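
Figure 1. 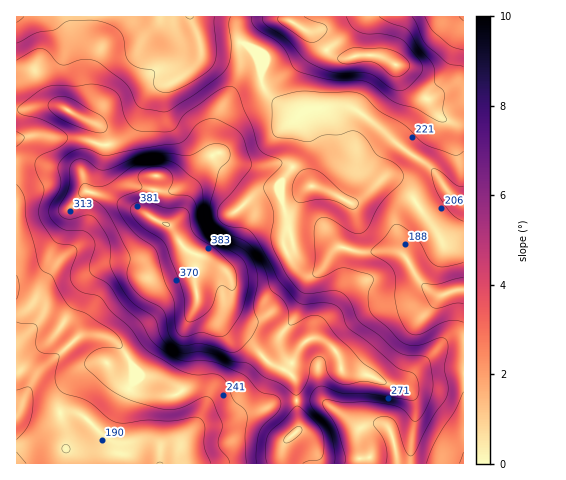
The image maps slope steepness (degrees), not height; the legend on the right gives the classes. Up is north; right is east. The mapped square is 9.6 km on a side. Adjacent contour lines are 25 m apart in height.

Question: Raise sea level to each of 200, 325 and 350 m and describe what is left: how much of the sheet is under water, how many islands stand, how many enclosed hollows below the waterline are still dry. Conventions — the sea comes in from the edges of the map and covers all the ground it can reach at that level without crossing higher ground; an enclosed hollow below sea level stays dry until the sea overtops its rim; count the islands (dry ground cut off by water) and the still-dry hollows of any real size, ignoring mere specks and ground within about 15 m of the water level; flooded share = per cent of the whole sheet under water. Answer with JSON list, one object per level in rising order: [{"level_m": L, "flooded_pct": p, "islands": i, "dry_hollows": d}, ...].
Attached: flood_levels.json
[{"level_m": 200, "flooded_pct": 14, "islands": 0, "dry_hollows": 0}, {"level_m": 325, "flooded_pct": 91, "islands": 1, "dry_hollows": 0}, {"level_m": 350, "flooded_pct": 94, "islands": 1, "dry_hollows": 0}]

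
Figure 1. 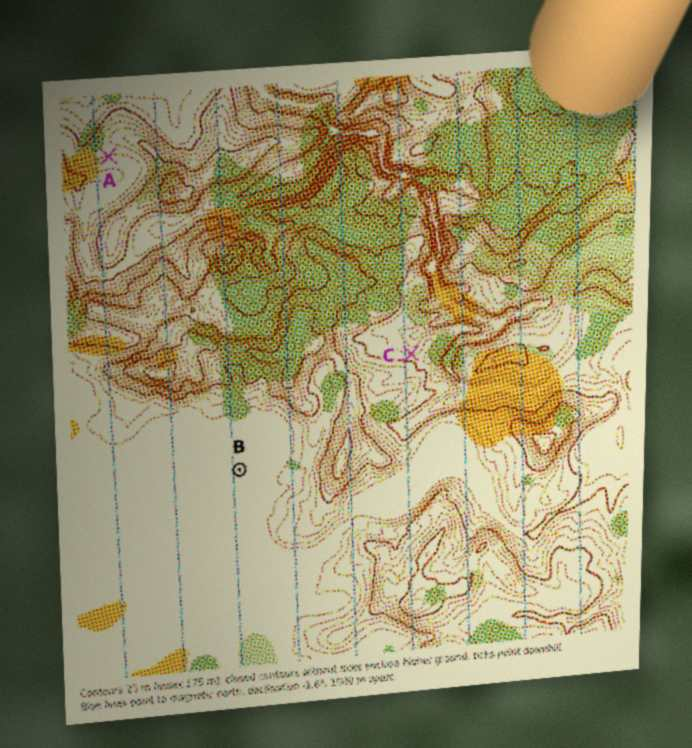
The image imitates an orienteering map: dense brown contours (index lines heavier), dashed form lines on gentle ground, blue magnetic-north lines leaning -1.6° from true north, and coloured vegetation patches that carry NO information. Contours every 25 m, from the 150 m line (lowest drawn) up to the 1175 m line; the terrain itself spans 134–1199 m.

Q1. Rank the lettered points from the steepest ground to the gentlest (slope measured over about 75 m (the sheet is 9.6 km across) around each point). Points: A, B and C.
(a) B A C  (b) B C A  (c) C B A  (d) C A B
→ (d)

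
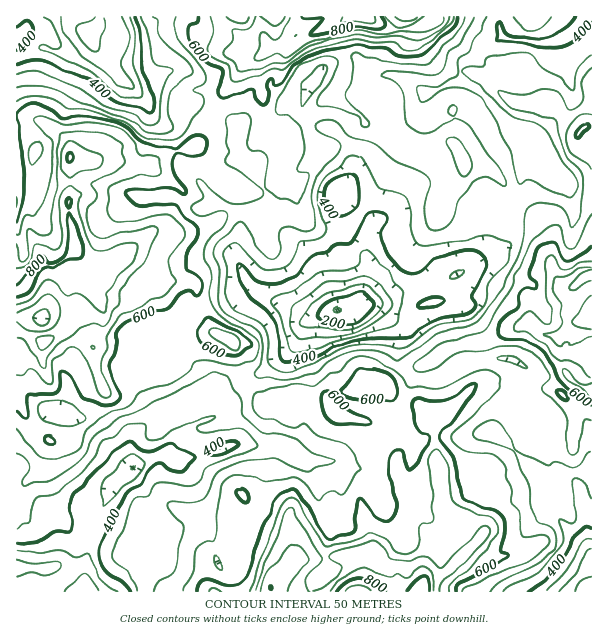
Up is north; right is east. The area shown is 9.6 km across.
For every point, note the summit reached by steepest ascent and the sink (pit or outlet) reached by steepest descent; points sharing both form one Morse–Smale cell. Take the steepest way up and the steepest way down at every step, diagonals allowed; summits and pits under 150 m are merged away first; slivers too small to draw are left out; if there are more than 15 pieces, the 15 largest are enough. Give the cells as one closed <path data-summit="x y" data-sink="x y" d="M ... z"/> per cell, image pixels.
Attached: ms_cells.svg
<path data-summit="365 17" data-sink="338 311" d="M591 16l-370 0 1 5 22 18-4 12 10 9-6 5-22 28-8 18 24 14 4 25 11 17-7-4-21-1-18 7-8 8 0 5 12 18 0 4-3 3 3 14 7 13 14 17 14 28 12 13 36 16 15 11 27-9 18 2 8-6 16 0 21 14 18 0 23-8 19-4 1-21-3-12 13-7 6-11 12-12 4-12 0-20 18-7 7-11 3-9 3-34 0-8-3-6 17 6 3-7 30-29 3-14 11 4 8 0z"/><path data-summit="75 245" data-sink="338 311" d="M216 112l-11 14-5 14-6 6-26 8-12 6-6 8-9 0-33-8-25 2-12-4-3-15-6-9-24-14-12-4-10 1 0 284 3 1 15 26 13 11 6 3 15-2 7-4 19-20 10-26-10-27-1-14 24 12 11 9 7 0 12-4 12 1 3-5 8-4 4 0 2-5-2-9-11-17 0-3 7-6 7 7 9 5 29 2 15 8 5 5 7 29 3 2 6 0 12-4 12-11 13-7 8-10 6-17 10-7-18-12-36-16-12-13-14-28-14-17-7-13-3-9 3-12-11-15-1-8 8-8 18-7 25 2-9-18-3-21z"/><path data-summit="360 591" data-sink="87 591" d="M243 378l-16 7-22 4 5 28-10 4-12 10-16 19-1 7-7-3-8 2-23 11-1 7 13 15 11 24 12 14 0 9-47 45-6 10 95 1-6-19-2-16 7-9 17-3 3-14 15-18 4-9 2 6 8 10 14 8 17 5 3 15 6 9 1 5 4-3 30-1 21-5 7 14-1 25 62 0 2-25 15-27-22-17-9-13-6-15 0-22-5-17-18-25-13-10-24-5-12-8-12 2-7-1-12-9-11 12-10-6-14 0z"/><path data-summit="591 276" data-sink="338 311" d="M573 94l-3 14-30 29-3 7-6-4-9 0 1 12-3 34-3 9-7 11-18 7 0 20-4 12-12 12-6 11-13 7 3 12 0 21-20 4-23 8-18 0-18-13-7-1 7 4 15 14 2 8 0 28 8 12 8 7 21 0 23-13 12-5 36-3 12 4 14 12-1 17 18-3 14 6 12-14 17 12 0-293-14-2z"/><path data-summit="360 591" data-sink="338 311" d="M374 306l-12 0-8 6-18-2-27 10-7 7-6 17-8 10-13 7-12 11-18 4-1 2 20 28 14 0 10 6 11-12 12 9 7 1 12-2 12 8 30 8 25 32 5 17 0 22 6 15 9 13 22 17-15 27-2 24 51 1 1-7-5-9-13-13 28-30 12-29 2-19-10-17-48 2-4-11 0-37 4-6 3 0 12-8 22-26 8-2 12 6 30 6 3-2 2-16-7-7-13-7-21-2-30 6-26 15-21 0-8-7-8-12 0-28-2-8z"/><path data-summit="75 245" data-sink="87 591" d="M93 349l1 14 10 30-13 27-16 16-12 6-10 0-6-3-13-11-15-26-3 0 0 164 7 2 33-2 6 4 22 22 4-1-3-10 0-18 13-50 16-27 19-18-3-18 2-12 11-12 23-19-6-17-1-23-12-1-12 4-7 0-11-9z"/><path data-summit="360 591" data-sink="591 566" d="M485 380l-8 2-22 26-12 8-3 0-4 6 0 37 4 11 48-2 10 17-2 19-12 29-28 30 13 13 5 16 93 0 5-8 20-18 0-12-26-24-2-6-17-17-3-22-8-12-26-28-16-10 10-11 6-3 42-4-17-15-4-11-9 1-18-6-7 0z"/><path data-summit="365 17" data-sink="92 35" d="M219 16l-202 0-1 41 2 1 23-10 27 6 7-4 15-12 7 13 12 15 37 36 5 14 8 6 9 0 18-18 5-1 22 9 9-19 22-28 6-5-10-9 4-12-17-13z"/><path data-summit="75 245" data-sink="92 35" d="M90 38l-15 12-7 4-27-6-25 11 1 57 21 4 24 14 6 9 2 15 13 4 25-2 33 8 9 0 6-8 29-12 9-2 6-6 5-14 9-12-2-4-21-7-5 1-15 17-12 1-8-6-5-14-37-36-12-15z"/><path data-summit="360 591" data-sink="338 311" d="M248 504l-4 9-15 18-3 14-17 3-7 9 3 22 7 13 148-1 1-24-7-14-21 5-30 1-4 3-1-5-6-9-3-15-17-5-14-8-8-10z"/><path data-summit="365 17" data-sink="87 591" d="M131 470l-17 16-16 27-13 50 0 18 4 11 25 0 7-11 47-45 0-9-12-14-11-24-13-15z"/><path data-summit="365 17" data-sink="591 566" d="M551 418l-41 3-6 3-10 11 16 10 26 28 8 12 3 22 17 17 2 6 25 23 1-83-10 9-4 7-24-22-2-9 1-35z"/><path data-summit="365 17" data-sink="87 591" d="M177 358l-2 1-2 11-12-2-3 3 2 19 6 17-33 28-3 15 4 16 28-12 9 3 1-7 16-19 12-10 10-4-5-22 1-9-4-11-8-8z"/><path data-summit="591 276" data-sink="591 566" d="M575 380l-12 14-14-6-16 3-1 5 3 6 18 17-1 36 2 9 24 22 14-18 0-75z"/><path data-summit="75 245" data-sink="87 591" d="M170 318l-7 6 0 3 13 23-1 7 19 10 8 8 5 13 20-3 17-8-9-32-5-5-15-8-29-2-9-5z"/>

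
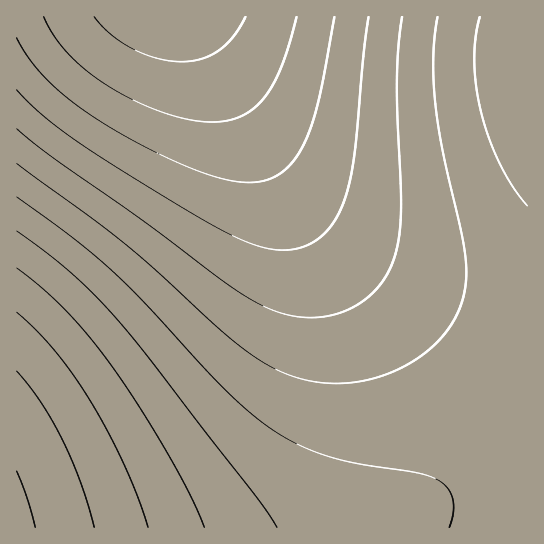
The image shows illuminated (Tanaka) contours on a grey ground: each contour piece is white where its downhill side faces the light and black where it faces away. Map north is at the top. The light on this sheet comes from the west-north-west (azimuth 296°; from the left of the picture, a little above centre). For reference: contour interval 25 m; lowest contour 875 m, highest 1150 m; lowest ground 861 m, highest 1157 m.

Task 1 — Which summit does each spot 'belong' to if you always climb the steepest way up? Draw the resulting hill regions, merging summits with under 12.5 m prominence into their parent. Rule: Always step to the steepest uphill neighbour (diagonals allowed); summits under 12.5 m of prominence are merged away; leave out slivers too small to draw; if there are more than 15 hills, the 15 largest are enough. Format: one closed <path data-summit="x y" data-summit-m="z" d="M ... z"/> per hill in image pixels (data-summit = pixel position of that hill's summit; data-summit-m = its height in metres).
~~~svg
<path data-summit="17 527" data-summit-m="1157" d="M191 16l-175 1 0 510 511 1 1-201-31-6-70-26-60-32-37-28-29-30-29-42z"/><path data-summit="527 61" data-summit-m="1046" d="M527 16l-335 1 80 146 29 42 29 30 37 28 60 32 70 26 30 6z"/>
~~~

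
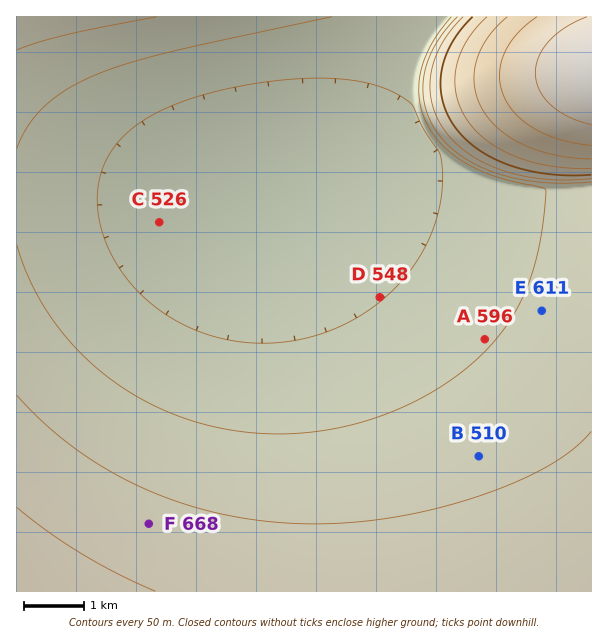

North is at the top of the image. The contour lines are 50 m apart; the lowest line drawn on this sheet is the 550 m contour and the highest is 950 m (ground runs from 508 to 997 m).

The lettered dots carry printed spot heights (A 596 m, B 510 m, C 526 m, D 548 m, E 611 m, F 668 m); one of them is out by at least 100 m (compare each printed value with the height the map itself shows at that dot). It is B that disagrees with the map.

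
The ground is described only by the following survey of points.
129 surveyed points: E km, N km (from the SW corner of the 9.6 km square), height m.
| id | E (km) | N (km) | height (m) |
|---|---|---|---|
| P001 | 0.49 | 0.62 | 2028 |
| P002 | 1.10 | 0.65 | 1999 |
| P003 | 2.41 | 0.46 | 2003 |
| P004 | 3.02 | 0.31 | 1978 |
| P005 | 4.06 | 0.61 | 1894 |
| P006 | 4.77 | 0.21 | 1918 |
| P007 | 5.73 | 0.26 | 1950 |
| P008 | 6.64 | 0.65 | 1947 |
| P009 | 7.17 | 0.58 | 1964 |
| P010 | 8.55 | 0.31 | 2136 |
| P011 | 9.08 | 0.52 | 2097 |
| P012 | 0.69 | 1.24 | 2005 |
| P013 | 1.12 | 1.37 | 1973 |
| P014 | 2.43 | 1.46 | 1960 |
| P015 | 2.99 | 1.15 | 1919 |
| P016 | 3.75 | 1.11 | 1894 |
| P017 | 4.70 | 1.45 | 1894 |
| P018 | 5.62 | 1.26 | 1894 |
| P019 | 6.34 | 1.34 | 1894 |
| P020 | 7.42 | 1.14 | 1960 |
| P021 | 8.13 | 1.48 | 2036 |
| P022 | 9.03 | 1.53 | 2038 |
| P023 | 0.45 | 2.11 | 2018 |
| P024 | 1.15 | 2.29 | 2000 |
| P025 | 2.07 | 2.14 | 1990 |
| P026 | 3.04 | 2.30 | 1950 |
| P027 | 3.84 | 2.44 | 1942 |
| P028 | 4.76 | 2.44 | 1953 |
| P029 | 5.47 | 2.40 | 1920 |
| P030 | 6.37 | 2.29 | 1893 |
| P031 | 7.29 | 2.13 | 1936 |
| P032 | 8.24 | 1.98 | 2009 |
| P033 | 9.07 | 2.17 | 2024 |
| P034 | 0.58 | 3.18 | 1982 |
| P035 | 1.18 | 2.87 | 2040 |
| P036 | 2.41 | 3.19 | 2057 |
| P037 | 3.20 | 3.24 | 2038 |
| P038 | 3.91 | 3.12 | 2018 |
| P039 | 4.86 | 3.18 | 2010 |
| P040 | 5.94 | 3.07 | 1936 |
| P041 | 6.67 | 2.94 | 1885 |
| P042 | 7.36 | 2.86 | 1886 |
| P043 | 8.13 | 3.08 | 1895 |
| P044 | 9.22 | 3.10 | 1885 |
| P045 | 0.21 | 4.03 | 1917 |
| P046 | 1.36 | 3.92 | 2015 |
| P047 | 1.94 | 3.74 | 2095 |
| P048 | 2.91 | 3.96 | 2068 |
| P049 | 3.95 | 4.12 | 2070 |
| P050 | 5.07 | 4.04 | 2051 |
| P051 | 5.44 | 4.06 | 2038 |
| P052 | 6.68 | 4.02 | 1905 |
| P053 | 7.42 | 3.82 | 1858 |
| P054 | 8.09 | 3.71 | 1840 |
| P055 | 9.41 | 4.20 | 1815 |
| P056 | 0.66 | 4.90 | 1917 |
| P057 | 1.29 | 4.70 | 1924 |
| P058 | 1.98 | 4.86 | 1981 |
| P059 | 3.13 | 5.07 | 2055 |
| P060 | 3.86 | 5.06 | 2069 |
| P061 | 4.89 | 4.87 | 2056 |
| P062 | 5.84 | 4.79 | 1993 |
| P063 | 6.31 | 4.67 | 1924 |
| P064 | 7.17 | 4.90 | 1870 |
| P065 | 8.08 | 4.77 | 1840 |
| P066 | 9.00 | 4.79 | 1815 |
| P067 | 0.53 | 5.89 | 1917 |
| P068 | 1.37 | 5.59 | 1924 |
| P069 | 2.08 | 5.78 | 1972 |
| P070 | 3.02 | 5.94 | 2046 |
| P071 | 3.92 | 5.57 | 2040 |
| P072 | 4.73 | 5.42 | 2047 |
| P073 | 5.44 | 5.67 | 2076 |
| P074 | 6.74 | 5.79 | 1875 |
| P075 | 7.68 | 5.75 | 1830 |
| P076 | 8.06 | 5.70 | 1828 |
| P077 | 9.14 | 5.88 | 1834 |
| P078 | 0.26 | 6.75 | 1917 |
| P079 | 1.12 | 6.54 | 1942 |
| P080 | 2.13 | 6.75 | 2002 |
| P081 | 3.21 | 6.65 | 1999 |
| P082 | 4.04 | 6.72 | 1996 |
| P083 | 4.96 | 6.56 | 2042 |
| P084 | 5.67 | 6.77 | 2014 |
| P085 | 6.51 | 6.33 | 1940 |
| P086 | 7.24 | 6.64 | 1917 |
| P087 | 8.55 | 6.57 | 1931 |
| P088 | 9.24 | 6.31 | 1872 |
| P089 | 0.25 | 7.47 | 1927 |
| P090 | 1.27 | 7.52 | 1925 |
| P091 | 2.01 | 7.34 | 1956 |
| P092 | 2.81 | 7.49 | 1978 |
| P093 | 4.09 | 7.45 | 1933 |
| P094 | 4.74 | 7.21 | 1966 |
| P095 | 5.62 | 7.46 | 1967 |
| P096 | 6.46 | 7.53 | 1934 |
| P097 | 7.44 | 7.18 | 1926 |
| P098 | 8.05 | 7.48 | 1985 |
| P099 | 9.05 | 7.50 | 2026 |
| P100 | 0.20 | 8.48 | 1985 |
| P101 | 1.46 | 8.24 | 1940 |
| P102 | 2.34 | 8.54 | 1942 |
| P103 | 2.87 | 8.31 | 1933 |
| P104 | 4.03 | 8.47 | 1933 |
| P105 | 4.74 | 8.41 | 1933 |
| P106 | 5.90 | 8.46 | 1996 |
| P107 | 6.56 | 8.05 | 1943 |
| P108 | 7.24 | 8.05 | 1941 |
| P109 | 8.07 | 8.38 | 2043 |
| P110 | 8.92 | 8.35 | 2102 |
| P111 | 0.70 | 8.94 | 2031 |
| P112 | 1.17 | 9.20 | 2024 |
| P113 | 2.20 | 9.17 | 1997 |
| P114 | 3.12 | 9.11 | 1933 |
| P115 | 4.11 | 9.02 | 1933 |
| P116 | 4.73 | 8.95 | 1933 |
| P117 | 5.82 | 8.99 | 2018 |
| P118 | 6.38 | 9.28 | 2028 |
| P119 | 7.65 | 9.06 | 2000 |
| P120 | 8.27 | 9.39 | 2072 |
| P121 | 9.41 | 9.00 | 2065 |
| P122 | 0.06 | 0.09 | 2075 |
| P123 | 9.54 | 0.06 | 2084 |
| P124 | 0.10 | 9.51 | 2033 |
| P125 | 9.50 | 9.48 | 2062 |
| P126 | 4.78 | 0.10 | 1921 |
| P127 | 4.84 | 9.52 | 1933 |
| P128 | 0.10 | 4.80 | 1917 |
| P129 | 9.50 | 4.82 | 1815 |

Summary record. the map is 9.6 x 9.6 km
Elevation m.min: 1815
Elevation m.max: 2140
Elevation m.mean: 1965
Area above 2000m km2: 31.2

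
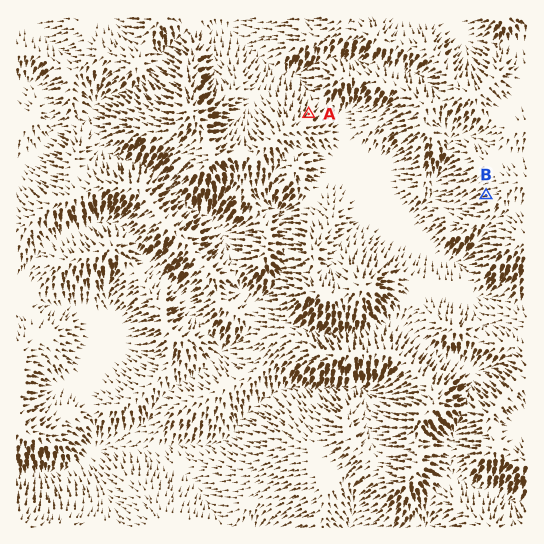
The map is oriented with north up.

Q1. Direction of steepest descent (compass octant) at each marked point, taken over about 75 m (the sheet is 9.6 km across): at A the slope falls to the NE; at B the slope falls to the W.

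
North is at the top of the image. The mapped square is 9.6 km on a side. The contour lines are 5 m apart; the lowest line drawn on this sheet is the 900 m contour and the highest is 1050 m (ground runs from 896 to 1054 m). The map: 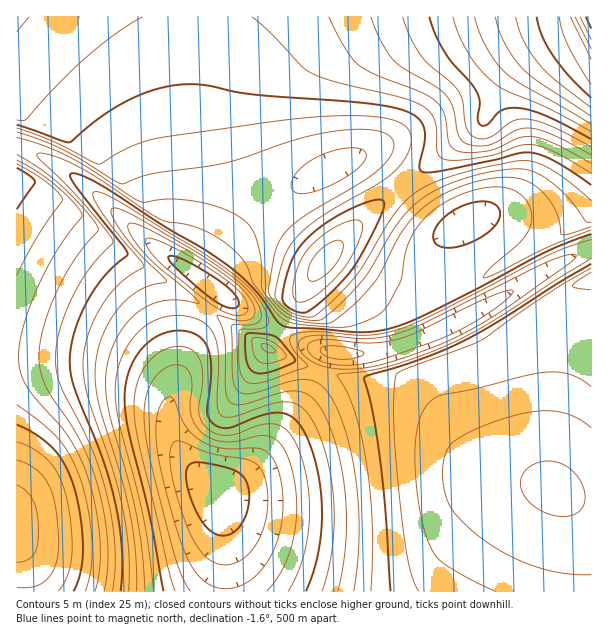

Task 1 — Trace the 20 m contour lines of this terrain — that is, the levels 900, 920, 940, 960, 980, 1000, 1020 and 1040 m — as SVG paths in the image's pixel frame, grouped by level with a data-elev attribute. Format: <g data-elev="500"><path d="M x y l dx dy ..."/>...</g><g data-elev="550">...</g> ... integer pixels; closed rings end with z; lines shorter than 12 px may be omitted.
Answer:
<g data-elev="900"><path d="M216 534l-7-5-6-6-12-25-4-13-1-11 2-7 4-4 14 0 27 7 9 6 6 9 1 9 0 10-3 11-4 9-6 7-6 3-6 2z"/></g><g data-elev="920"><path d="M175 591l-7-23-29-124-4-21-1-18 3-22 10-20 8-7 7-5 8-3 9-2 7 1 6 3 5 4 4 8 2 18-4 33 3 9 6 7 10 5 12 1 30-10 15-1 6 2 6 5 10 15 6 16 4 20 2 19 0 20-2 19-4 18-7 18-8 15"/></g><g data-elev="940"><path d="M137 591l-1-36-5-36-9-40-24-77-3-19 0-18 3-15 5-15 7-14 9-13 10-11 11-7 12-5 13-2 2-2-28-27-16-20-11-19-1-5 3-2 9 2 12 6 66 39 36 26 18 18 6 13 0 5-2 4-7 4-18-1-2 2 1 51 2 9 4 6 6 2 7-1 38-12 16-2 8 2 6 3 11 14 9 16 7 21 6 24 4 27 2 53-5 52"/><path d="M347 369l-21-2-15-6-7-5-4-6-2-5 2-4 5-4 9-2 54 4 15-2 16-4 30-12 116-58 21-8 7-1 3 1-1 3-7 6-55 39-28 18-27 15-27 12-39 14-26 6z"/></g><g data-elev="960"><path d="M104 591l4-22 0-26-4-28-6-29-8-24-10-22-35-56-5-13-1-14 1-13 3-17 14-36 16-30 25-30 0-3-12-16-24-26-21-17-24-15"/><path d="M591 387l-12-9-12-4-13-2-15 1-63 16-36 7-11 6-7 11-6 24-1 33 5 42 9 31 6 12 8 8 25 15 28 13"/><path d="M269 353l4 0 3-2-7-6-7-1 1 5z"/><path d="M591 272l-19 13 1 2 3 1 15 2"/><path d="M296 193l-3-3-2-4 2-9 8-9 12-9 16-7 15-4 13 0 8 4 1 4-4 8-19 15-28 12-12 3z"/><path d="M17 138l27 8 27 12 69 43 4 1 26-3 22 2 26 6 21 9 11 11 6 12 5 19 0 27 2 6 12 15 9 9 9 4 10 3 18 2 9-1 17-12 15-14 14-16 23-45 15-20 22-18 30-13 32-7 14-1 12 3 14 8 12 13 8 15 3 18 7 0 23-7"/></g><g data-elev="980"><path d="M58 591l10-16 4-21-1-30-5-30-7-18-11-16-15-11-16-7"/><path d="M298 302l7-1 10-5 15-13 14-14 9-15 7-17 3-10-3-6-9-1-15 7-16 11-13 13-8 13-5 18-1 14z"/><path d="M17 120l9 0 31-35 29-27 28-23 28-18"/><path d="M252 17l20 17 30 32 9 7 28 10 66 16 20 8 6 6 4 7 1 9 1 23 2 4 4 3 12 1 21-2 19-4 26-9 12 0 21 7 37 21"/></g><g data-elev="1000"><path d="M429 17l7 18 9 18 8 10 18 20 6 10 3 9-2 17 2 6 3 1 5-2 9-10 6-4 7-2 11 0 27 9 43 22"/></g><g data-elev="1020"><path d="M516 17l8 24 16 24 15 15 36 28"/></g><g data-elev="1040"><path d="M575 17l16 32"/></g>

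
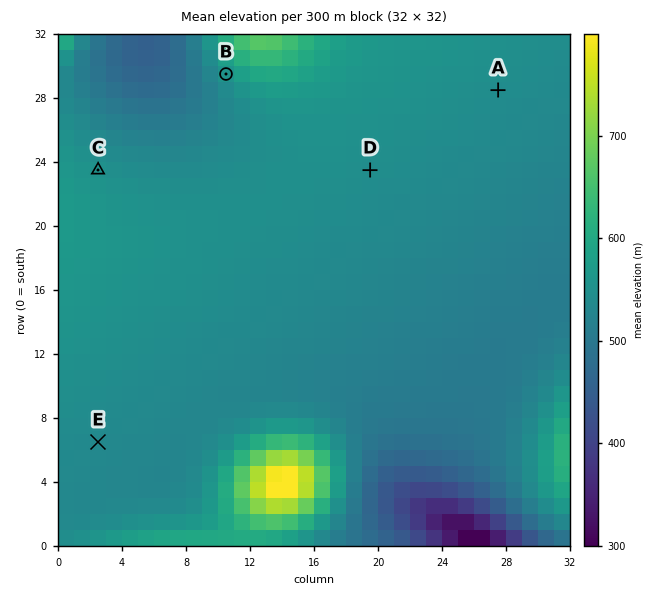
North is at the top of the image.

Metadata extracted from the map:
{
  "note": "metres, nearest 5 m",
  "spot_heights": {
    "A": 545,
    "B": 555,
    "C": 550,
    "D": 545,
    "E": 535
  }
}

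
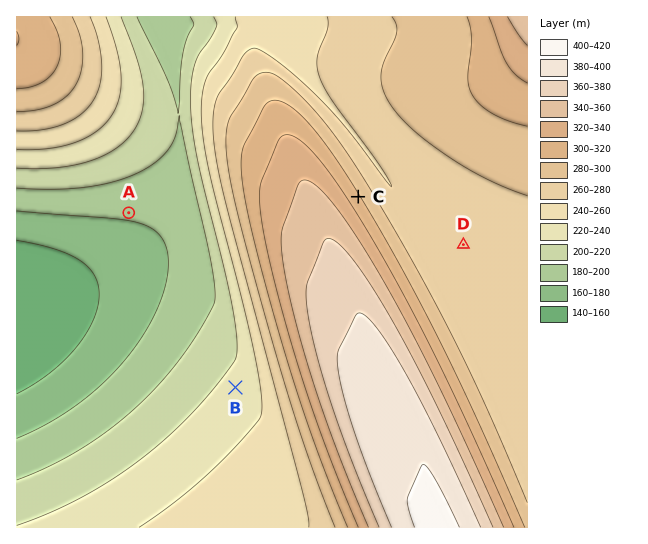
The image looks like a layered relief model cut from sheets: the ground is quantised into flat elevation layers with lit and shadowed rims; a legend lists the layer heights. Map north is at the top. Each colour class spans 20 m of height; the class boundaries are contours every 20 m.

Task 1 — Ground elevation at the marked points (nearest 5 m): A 185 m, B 225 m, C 305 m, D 270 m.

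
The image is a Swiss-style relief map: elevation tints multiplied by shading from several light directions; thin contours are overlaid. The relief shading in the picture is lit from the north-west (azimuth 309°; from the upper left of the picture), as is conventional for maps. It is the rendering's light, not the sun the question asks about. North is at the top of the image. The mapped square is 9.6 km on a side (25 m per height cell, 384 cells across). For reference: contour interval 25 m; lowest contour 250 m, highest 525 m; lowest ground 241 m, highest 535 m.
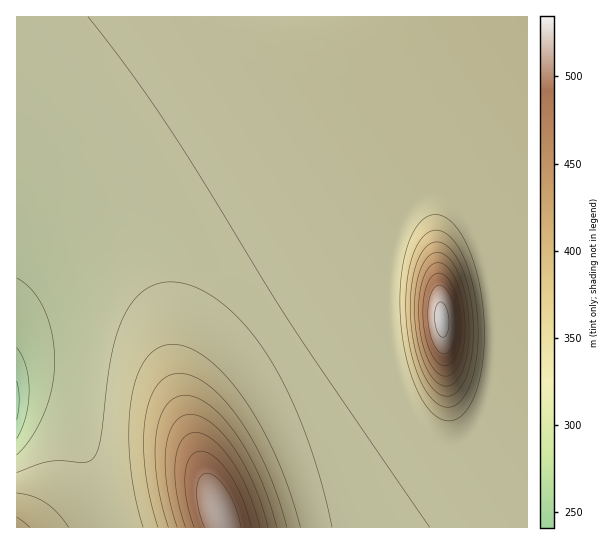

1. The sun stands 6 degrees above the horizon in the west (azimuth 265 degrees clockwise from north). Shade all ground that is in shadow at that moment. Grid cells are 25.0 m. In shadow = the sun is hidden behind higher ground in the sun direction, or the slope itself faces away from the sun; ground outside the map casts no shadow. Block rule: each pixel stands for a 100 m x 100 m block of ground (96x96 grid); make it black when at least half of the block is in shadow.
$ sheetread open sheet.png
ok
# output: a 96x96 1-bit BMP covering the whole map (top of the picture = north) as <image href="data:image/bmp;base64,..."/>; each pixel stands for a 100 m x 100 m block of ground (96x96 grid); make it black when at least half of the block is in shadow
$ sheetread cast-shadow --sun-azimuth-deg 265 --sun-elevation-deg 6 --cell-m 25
<image width="96" height="96" href="data:image/bmp;base64,Qk2+BAAAAAAAAD4AAAAoAAAAYAAAAGAAAAABAAEAAAAAAIAEAAATCwAAEwsAAAIAAAAAAAAA////AAAAAAAAAAAAAD/8AAAAAAAAAAAAAD//wAAAAAAAAAAAAH//4AAAAAAAAAAAAH//wAAAAAAAAAAAAH//wAAAAAAAAAAAAP//wAAAAAAAAAAAAP//gAAAAAAAAAAAAP//gAAAAAAAAAAAAP//AAAAAAAAAAAAAf/+AAAAAAAAAAAAAf/+AAAAAAAAAAAAAf/8AAAAAAAAAAAAAf/4AAAAAAAAAAAAAf/wAAAAAAAAAAAAAf/gAAAAAAAAAAAAAf+AAAAAAAAAAAAAAf8AAAAAAAAAAAAAAfwAAAAAAAAAAAAAAPAAAAAAAAAAAAAAAAAAAAAAAAAAAAAAAAAAAAAAAAAAAAAAAAAAAAAAAAAAAAAAAAAAAAAAAAAAAAAAAAAAAAAAAAAAAAAAAAAAAAAAHgAAAAAAAAAAAAAAHwAAAAAAAAAAAAAAH4AAAAAAAAAAAAAAP8AAAAAAAAAAAAAAP+AAAAAAAAAAAAAAP/AAAAAAAAAAAAAAP/gAAAAAAAAAAAAAP/wAAAAAAAAAAAAAf/4AAAAAAAAAAAAAf/8AAAAAAAAAAAAAf/8AAAAAAAAAAAAAf/8AAAAAAAAAAAAAf/8AAAAAAAAAAAAAf/8AAAAAAAAAAAAAf/8AAAAAAAAAAAAAf/8AAAAAAAAAAAAAf/8AAAAAAAAAAAAAf/8AAAAAAAAAAAAA//8AAAAAAAAAAAAA//8AAAAAAAAAAAAA//8AAAAAAAAAAAAA//8AAAAAAAAAAAAA//8AAAAAAAAAAAAA//4AAAAAAAAAAAAA//gAAAAAAAAAAAAA//AAAAAAAAAAAAAA/+AAAAAAAAAAAAAA/4AAAAAAAAAAAAAAfwAAAAAAAAAAAAAAfgAAAAAAAAAAAAAAeAAAAAAAAAAAAAAAAAAAAAAAAAAAAAAAAAAAAAAAAAAAAAAAAAAAAAAAAAAAAAAAAAAAAAAAAAAAAAAAAAAAAAAAAAAAAAAAAAAAAAAAAAAAAAAAAAAAAAAAAAAAAAAAAAAAAAAAAAAAAAAAAAAAAAAAAAAAAAAAAAAAAAAAAAAAAAAAAAAAAAAAAAAAAAAAAAAAAAAAAAAAAAAAAAAAAAAAAAAAAAAAAAAAAAAAAAAAAAAAAAAAAAAAAAAAAAAAAAAAAAAAAAAAAAAAAAAAAAAAAAAAAAAAAAAAAAAAAAAAAAAAAAAAAAAAAAAAAAAAAAAAAAAAAAAAAAAAAAAAAAAAAAAAAAAAAAAAAAAAAAAAAAAAAAAAAAAAAAAAAAAAAAAAAAAAAAAAAAAAAAAAAAAAAAAAAAAAAAAAAAAAAAAAAAAAAAAAAAAAAAAAAAAAAAAAAAAAAAAAAAAAAAAAAAAAAAAAAAAAAAAAAAAAAAAAAAAAAAAAAAAAAAAAAAAAAAAAAAAAAAAAAAAAAAAAAAAAAAAAAAAAAAAAAAAAAAAAAAAAAAAAAAAAAAAAAAAAAAAAAAAAAAAAAAAAAAAAAAAAAAAAAAAAAAAAAAAAAAAAAAAAAAAAAAAAAAAAAAAAAAAAAAAAAAAAAAAAAAA="/>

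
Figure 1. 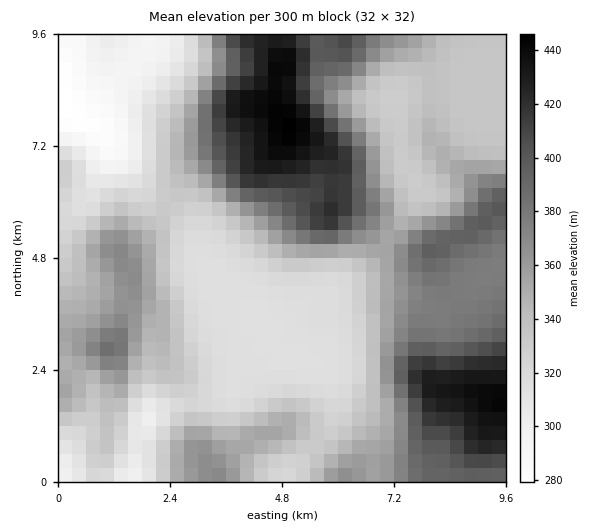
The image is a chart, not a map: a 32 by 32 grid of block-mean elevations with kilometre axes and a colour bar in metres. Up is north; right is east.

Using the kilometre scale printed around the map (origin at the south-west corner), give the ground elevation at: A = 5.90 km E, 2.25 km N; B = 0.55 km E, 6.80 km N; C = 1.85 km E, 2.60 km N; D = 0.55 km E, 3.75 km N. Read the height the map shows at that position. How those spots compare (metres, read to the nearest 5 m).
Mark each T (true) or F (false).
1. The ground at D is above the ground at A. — T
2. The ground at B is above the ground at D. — F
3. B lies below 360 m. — T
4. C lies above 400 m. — F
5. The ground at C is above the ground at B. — T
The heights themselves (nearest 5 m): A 315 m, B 310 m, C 340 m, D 350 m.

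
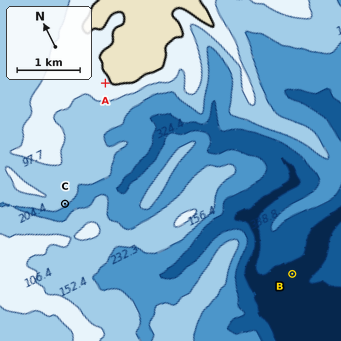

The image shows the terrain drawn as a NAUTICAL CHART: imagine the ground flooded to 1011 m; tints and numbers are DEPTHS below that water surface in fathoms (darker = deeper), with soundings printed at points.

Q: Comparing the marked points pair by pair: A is higher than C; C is higher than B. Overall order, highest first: A C B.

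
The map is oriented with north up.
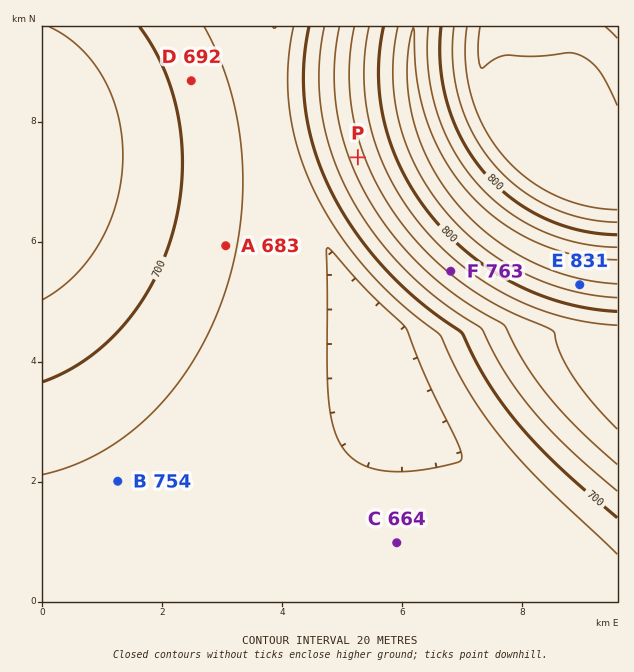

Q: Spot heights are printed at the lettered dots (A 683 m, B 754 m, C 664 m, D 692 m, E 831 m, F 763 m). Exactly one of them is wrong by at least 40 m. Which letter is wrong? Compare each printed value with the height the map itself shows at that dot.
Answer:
B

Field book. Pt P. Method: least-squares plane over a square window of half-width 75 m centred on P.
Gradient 5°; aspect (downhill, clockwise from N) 249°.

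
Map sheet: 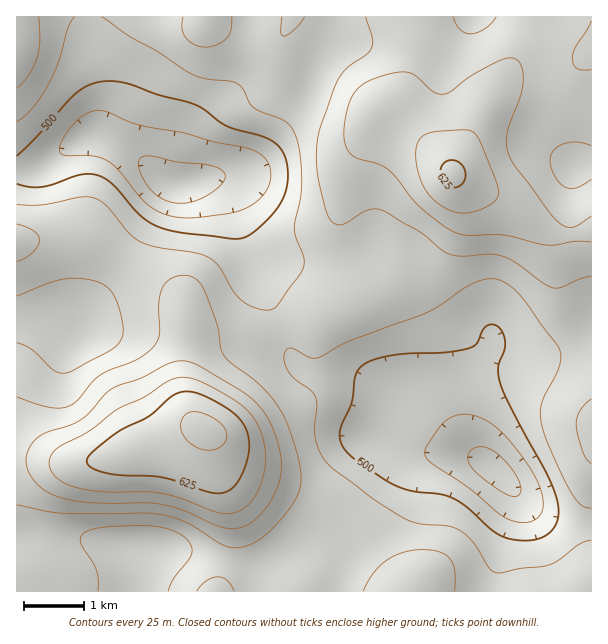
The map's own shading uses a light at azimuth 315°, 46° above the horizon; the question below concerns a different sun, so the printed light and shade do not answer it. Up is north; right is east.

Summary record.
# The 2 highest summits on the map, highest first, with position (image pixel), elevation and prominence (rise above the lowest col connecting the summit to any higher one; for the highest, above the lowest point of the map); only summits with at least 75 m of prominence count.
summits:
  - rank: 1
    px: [206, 429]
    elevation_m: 656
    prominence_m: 222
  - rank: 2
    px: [453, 174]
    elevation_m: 630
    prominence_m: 102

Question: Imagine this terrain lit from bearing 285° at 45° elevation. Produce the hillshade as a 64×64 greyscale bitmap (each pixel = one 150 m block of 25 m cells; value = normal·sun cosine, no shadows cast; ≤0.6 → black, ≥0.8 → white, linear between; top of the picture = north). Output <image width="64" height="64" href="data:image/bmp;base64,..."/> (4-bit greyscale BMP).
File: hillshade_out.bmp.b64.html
<image width="64" height="64" href="data:image/bmp;base64,Qk12CAAAAAAAAHYAAAAoAAAAQAAAAEAAAAABAAQAAAAAAAAIAAATCwAAEwsAABAAAAAAAAAAAAAAABEREQAiIiIAMzMzAERERABVVVUAZmZmAHd3dwCIiIgAmZmZAKqqqgC7u7sAzMzMAN3d3QDu7u4A////AId3d3d3d3iaq7uph3eImZiHeJqqqpiHdlVniZmZmZmYiHd3d3d3iJmqu6mHd4iZmId4maqqmYh2VWd4mZmZmZmIh3d3d3eIiZq7qph3iIiIiIiJqqqpmHZmZniZmZmamYiId3d3d4iJmquqmId4iIiIiImZqqmYh2ZmeImZmaqZiIh3d3d3iIiZqqqYd3d4iIiIiJmZmZmHdmZ3iZmaqpmIiHd3d3d4iImqqph2Znd4iIiIiImZmYh3ZneImaqqmYiHd3Z3d3d4iZqph2VVZneIiIiIiIiJmIdmZ4iau7qZiId3ZmZmZneImZmHZURWd4iIiIiIiIiYh2ZmeJq8upmIh3dmZmZmZ3iJmIdUQ0VneIiIh3d4iIiHZmZ4m8zLmYiIh3ZmZVVmeIiYdlQzNFZ4iId3d3iIiHdmZnirzcuYmZmId3ZmZmd4iIh2VEM0VneId3d3eIiIdmZmeavdy5iZqZiHd3ZmZ3iIiHZlQzRGd3d3d3d4iIh2ZmeJvN3LmaqqqYiId3d3iIiIdmVDM0Vnd3d3d3iIh3ZmeJq83cuZq7uqmYiId3iIiId2VUMzRWZ3d3d3iIiHZmd4qrzMypm7u7qpmZiIiIiIh3ZUQzNEVmZmd3eIiHZmZ4mrvMy6mbu7u6qqmYiIiJiIdlQzM0RVVmZ3eIiHdmZniau8y7qZq7u7u7qqmYmZmYh2VDMzRFVVZneIiId2ZmeJq7y7qpmqqru7y7qpmZmZiHZTMjNFVVVWd4iIh3dmeJqru7uqmZmaqrzMu6qqqpmIdlMzNFVVVVZneIiId3d4mqu7u6qZmZmavMy7qru6qYd2VDNFVmZVVWd4iIiHd4iZqru6qpmIiJq8zLuru7uph2VURFVmdmVVZ3eIiIiIiZmqq7qqmYiIibzMuqq8y6l2ZVVVVnd3ZlZmd4iIiIiJmaqqqqqph3iJvMy6qrzLqHZmZmZmd4dmZmZ3iIiIiJmZmqqqqqqHd4mry7qqu7uYdmZmZmd4h3ZmZnd4iIiImZmZqqqqqod3iau7uqq7uph2Z3d3d3iHdmZnd3iIiIiJmZmqqqqZh3eImru7q7u6mHZ3d3d3iId2ZmZ3d3iIiIiImZqpmZmId3iZqru7u6qYd3d3d3eIh3ZmZnd3d3d4iIiZmqmZmYh3eImaqqq6qph2Z3d3d4iIdmZmZ3d3d3eIiJmqqZiIiHd3iJqqqqqqmHZnd3d4iZh3ZmZnd3d3d3eImaqZiIiHd3eImaqqqqqYdmd3d4iZmId3ZmZ3d3d3d4iZqpmHd3d3d4iZqqqqqpd2ZneIiZmZiId3d3d3d2Z3iJmqmYd3d3d3iJmaqqqql2Zmd4iZmZmYiHd3d3d2Zmd4maqZd2Z3d3eImZmqqqmXZmZ3iZmZmZmIiHd3d3ZmZ3iZqph3Znd3d4iJmZqqqZdmVneJmaqZmZiIiHd3d2ZneJmqmHdmd2d3eIiZmZmZmHZWZ4maqpmZmIiIh3d3dmd4mamYd3d3Z3d4iImZmZmYdmZ3iZmqqZmYiIiIiId3d3iZmYh3d3d3d3d4iImZmZh3ZniJmZqpmYiIiIiIiHd3eJmZiHd3Z3d3d3d4iIiZiId3eJmZmqmZiIiIiIiYh3d4iZiId3d3d3iHd3d4iIiIiIiJmZmqqZiIiIiIiZmId3eIiIiIiHd3iIh3d3d4iIiYiJmqqqqpmId4iIiJmZh3d4iIiIiIiIiIiHd2ZneIiZmZmqqquqqYd3iIiJmpmHd3eId3iJmIiIiIh3ZmZ3iZmZmqu7u7upiHeIiZmqmId3d3d3eImZmZmZiHZlVWeJqqqaq7zMy6mId3iZmqqYd3d3d2Z3iamZqpmYdlRFZ4mqqqqrvMzMuph3iJmquph2Znd2ZmeJqJmqqph2VEVniaqqqaq83dy6mHeImqu6mGZmZmZmZ4moiaqqmHZURWeImamZqrzd3LqYh4iau7uYZlZmZmZniZd4mqqYdlRWd4iImZmavM3dupiIiJq7u6h2VVZmZmeJlmeJmph2ZWd4h3iIiJmrzd3LmYiImqu7qHZVVWZmd4iWVmeJmIdmd4iId3iIiau83MupiIiaq7qodlVVZnd3eIVVVneIiHd4iIiIiHiImrvMy6mYiJmqqpmHZVVmd3d4hVVFVniIiIiIiIiIiIiJqrzLupmIiZmZmYdlVWZ3d3iFVURVZ4iIiIiIiZmIiIiaq7u7qYiImZmZmHZVZneIiIVVREVniIiIiIiJmZmIiImqvMupmIiIiJmZh2Vmd4iIhVVURVaIiIiIiImZmZiIiJq8zLqYiIiImZmHZmZ3iIiFVVVVVniIiIiIiJmZmZiIiavMupmId3iZqZh2Z3iIiIVVVVVmeIiIiIiIiJmZmIeIq8y7qYh3eJmqmHd3eIiIhVRVZmd4iIiImIiIiJmZh3iau7upmId4iaqZh3d4iIiFVEVmd3eIiImZiIeImZmHeJqruqqZiHiJmZmId4iIiIVURWZ3eIiImZmYd3iJmId3iaqqqqmIiIiZmZiIiIiIhVRFZ3iIiIiZmZh3eImYh3eImZqqqZiHiJmqmYiIiIiGVEVneIiIiJmZmHd3iJiHd4iJmaqpmId4iaqpiIiImIZVVWd4iIiJmamYd3eImYd3eIiZmqmYh3eJmqqYiIiZllVVZ3iIiJmaqph3Z4iZiHd3iJmamZh3d3iaqpmIiJmWVVZniIiIiZqqqXZmeJmYd3eJmZmZiHd2eJqqqYiImZ"/>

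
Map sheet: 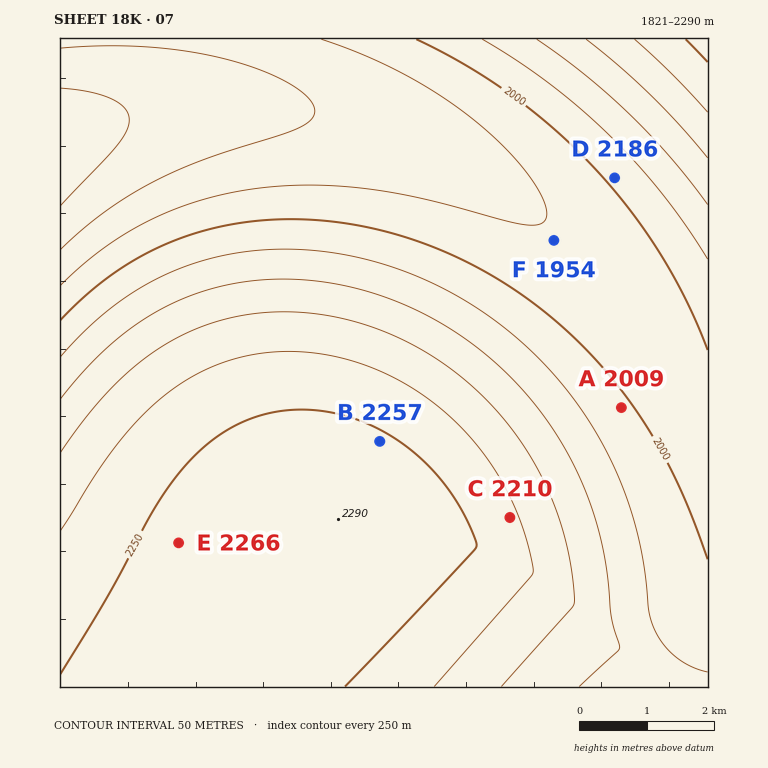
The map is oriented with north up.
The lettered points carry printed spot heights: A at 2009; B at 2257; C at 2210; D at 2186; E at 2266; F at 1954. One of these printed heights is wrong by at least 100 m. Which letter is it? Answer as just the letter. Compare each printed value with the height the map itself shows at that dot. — D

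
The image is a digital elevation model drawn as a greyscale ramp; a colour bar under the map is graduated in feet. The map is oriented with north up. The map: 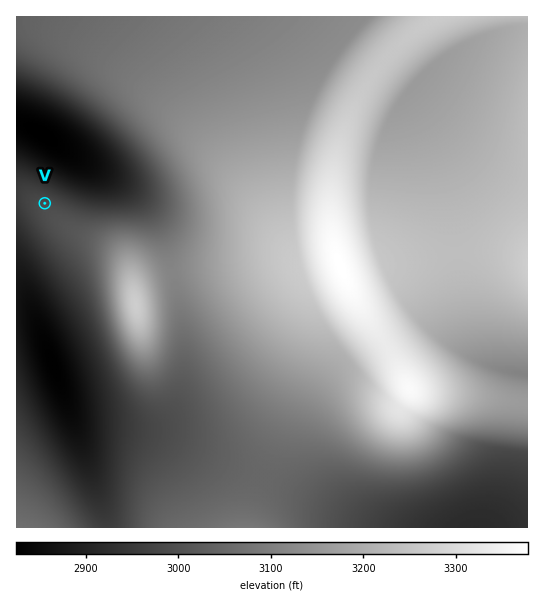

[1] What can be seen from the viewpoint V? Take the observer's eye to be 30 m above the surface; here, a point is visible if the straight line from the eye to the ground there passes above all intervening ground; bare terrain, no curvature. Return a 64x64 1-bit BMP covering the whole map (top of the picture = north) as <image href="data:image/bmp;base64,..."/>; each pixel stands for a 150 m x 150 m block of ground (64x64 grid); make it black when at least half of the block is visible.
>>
<image width="64" height="64" href="data:image/bmp;base64,Qk0+AgAAAAAAAD4AAAAoAAAAQAAAAEAAAAABAAEAAAAAAAACAAATCwAAEwsAAAIAAAAAAAAA////AAAAAAD///+AAAAAAP///4AAAAAA////AAAAAAD///4AAAAAAP///gAAAAAA///8AAAAAAD///gAAAAAAP//8AAAAAAA///wAAAAAAD//+AAAAAAAP//wAAAAAAA///AAAAAAAD//4AAAAAAAP//AAAAAAAA//8AAAAAAAD//gAAAAAAAP/+AAAAAYAA//wAAAADgAD//AAAAAeAAP/4AAAADwAA//gAAAAPAAD/+AAAAB4AAP/4AAAAOAAA//wAAAAwAAD//AAAAGAAAP/8AAAAwAAA//wAAAHAAAD//gAHA4AAAP/+AA8DgAAA//4APweAAAD//gD/BwAAAP/+Af8PAAAA//4D/w8AAAD//g//DwAAAP/+H/8eAAAA//5//x4AAAD/////HgAAAP////4eAAAA/////h4AAAD////8HgAAAP////geAAAA////+B4AAAD////wHgAAAP///+AeAAAA////wB4AAAD////ADgAAAP///4AOAAAA////AA4AAAD///4ABwAAAP///AAHAAAA///4AAcAAAD///AAA4AAAP//4AADgAAA///AAAHAAAD//wAAAcAAAP/+AAAA4AAA//wAAADwAAD/+AAAAHAAAP/wAAAAOAAA/8AAAAAcAAD/gAAAAB4AAP8AAAAADwAA/wAAAAAHgAD/AAAAAAPAAA=="/>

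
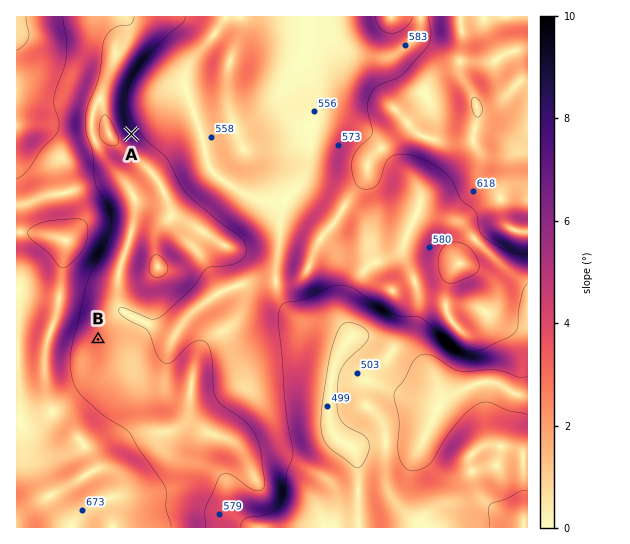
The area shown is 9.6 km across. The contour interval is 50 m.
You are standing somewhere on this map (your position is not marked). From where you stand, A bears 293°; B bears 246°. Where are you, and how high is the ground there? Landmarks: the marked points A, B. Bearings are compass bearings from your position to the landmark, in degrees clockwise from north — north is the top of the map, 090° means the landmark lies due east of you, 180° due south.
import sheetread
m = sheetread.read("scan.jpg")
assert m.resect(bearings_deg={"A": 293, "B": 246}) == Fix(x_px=350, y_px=227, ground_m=580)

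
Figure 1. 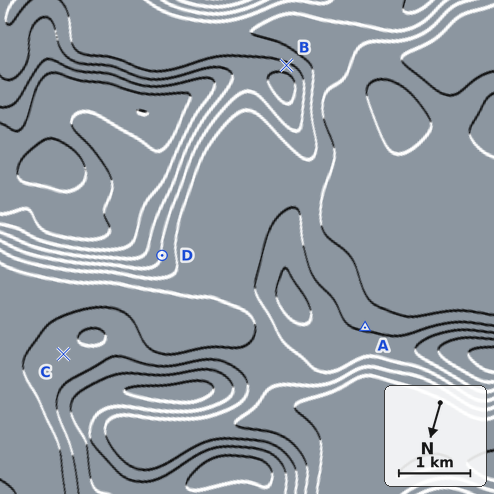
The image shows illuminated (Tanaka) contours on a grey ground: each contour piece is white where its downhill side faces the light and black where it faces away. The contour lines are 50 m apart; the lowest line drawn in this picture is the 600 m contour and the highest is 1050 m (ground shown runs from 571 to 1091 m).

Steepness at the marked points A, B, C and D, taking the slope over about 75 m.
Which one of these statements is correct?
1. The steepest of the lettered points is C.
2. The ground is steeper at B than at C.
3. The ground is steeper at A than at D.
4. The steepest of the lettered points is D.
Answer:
2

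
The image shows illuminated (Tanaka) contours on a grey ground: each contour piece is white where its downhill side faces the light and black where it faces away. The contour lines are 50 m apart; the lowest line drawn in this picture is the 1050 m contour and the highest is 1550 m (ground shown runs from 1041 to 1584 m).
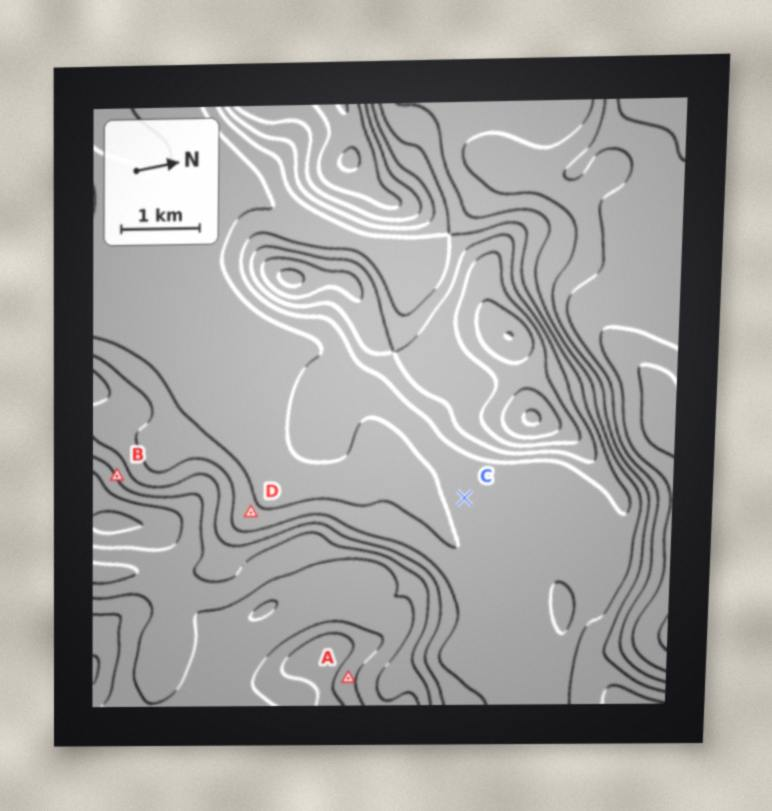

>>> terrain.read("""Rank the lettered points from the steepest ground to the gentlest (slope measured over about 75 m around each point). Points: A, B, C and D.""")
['B', 'A', 'D', 'C']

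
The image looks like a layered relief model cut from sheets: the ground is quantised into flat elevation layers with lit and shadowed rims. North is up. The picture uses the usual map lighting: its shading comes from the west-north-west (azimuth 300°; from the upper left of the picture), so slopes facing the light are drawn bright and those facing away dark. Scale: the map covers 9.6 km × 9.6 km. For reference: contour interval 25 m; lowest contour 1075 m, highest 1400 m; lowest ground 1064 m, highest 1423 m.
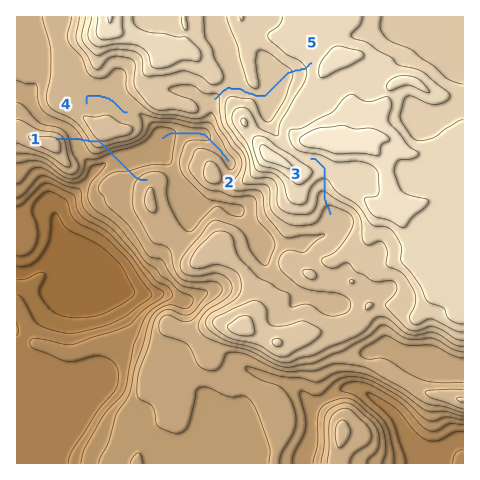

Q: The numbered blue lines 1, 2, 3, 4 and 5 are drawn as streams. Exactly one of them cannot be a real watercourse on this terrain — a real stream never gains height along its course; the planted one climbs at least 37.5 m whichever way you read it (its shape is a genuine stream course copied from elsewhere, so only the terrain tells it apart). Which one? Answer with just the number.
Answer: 1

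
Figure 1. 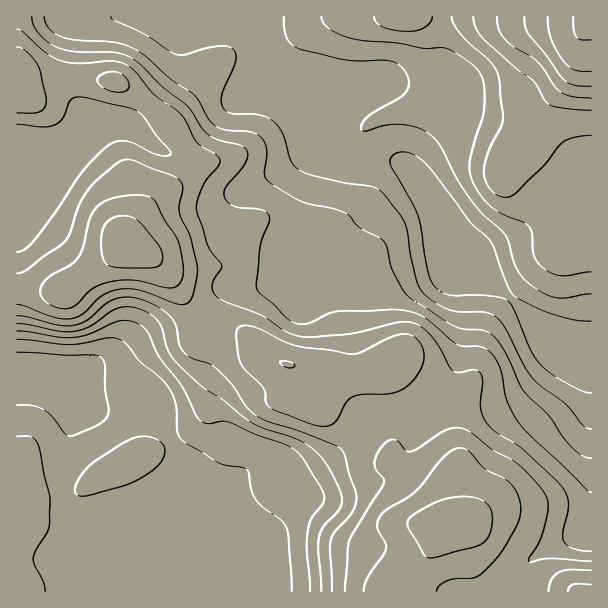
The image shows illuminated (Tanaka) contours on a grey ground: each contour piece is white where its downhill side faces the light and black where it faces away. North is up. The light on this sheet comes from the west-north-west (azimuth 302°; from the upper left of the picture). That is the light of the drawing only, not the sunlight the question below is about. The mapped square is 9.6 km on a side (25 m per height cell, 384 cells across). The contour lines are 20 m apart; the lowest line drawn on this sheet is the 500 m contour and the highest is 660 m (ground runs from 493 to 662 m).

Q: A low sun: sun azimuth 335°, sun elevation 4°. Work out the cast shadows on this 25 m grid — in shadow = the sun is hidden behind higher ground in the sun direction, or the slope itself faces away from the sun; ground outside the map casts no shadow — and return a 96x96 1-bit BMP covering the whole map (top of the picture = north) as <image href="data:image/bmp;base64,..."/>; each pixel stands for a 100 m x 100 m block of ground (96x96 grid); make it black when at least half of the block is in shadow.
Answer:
<image width="96" height="96" href="data:image/bmp;base64,Qk2+BAAAAAAAAD4AAAAoAAAAYAAAAGAAAAABAAEAAAAAAIAEAAATCwAAEwsAAAIAAAAAAAAA////AAAAAAAAAAAAAAAAAAAAAAAAAAAAAAAAAAAAAAAAAAAAAAAAAAAAAAAAAAAAAAAAAAAAAAAAAAAAAAAAAAAAAAAAAAAAAAAAAAAAAAAAAAAAAAAAAAAAAAAAAAAAAAAAAAAAAAAAAAAAAAAAAAAAAAAAAAAAAAAAAAAAAAAAAAAAAAAAAAAAAAAAAAAAAAAAAAAAAAAAAAAAAAAAAAAAAAAAAAAAAAAAAAAAAAAAAAAAAAAAAAAAAAAAAAAAAAAAAAAAAAAAAAAAAAAAAAAAAAAAAAAAAAAAAAAAAAAAAAAAAAAAAAAAAAAAAAAAAAAAAAAAAAAAAAAAAAAAAAAAAAAAAAAAAA8AAAAAAAAAAAAAAB+AAAAAAAAAAAAAAH/AAAAAAAAAAAAAAP/gAAAAAAAAAAAAAP/wAAAAAAAAAAAAAf/wAAAAAAAAAAAAA//AAAAAAAAAAAAAA/wAAAAAAAAAAAAAAAAAAAAAAAAAAAAAAAAAAAAAAAAABgAAAAAAAAAAAAAAHwAAAAAAAAAAAAAAf4AAAAAAAAAAAAAD/8AAAAAAAAAAAAAH/8AAAAAAAAAAAAAP/+AAAAAAAAAAAAAf//AAAAAAAAAAAAA///gAAAAAAAAAAAB///wAAAAAAAAAAAD///4AAAAAAAAAAAD///4AAAAAAAAAAAD///8AAAAAAAAAAAD///8AAAAAAAAAAAD///+AAAAAAAAAAAD////AAAAAAAAAAAD////AAAAAAAAAAADAf//AAAAAAAAAAAAAH//gAAAAAAAAAAAAD//AAAAAAAAAAAAAD//AAAAAAAAAAAAAB/8AAAAAAAAAAAAAAfwAAAAAAAAAAAAAAHgAAAAAAAAAAAAAAAAAAAAAAAAAAAAAAAAAAAAAAAAAAAAAAAAAAAAAAAAAAAAAAAAAAAAAAAAAAAAAAAAAAAAAAAAAAAAAAAAAAAAAAAAAAAAAAAAAAAAAAAAAAAAAAAAAAAAAAAAAAAAAAAAAAAAAAAAAAAAAAAAAAAAAAAAAAAAAAAAAAAAAAAAAAAAAAAAAAAAAAAAAAAAAAAAAAAAAAAAAAAAAAAAAAAAAAAAAAAAAAAAAAAAAAAAAAAAAAAAAAAAAAAAAAAAAAAAAAAAAAAAAAAAAAAAAAAAAAAAAAAAAAAAAAAAAAAAAAAAAAAAAAAAAAAAAAAAAAAAAAAAAAAAAAAA4AAAAAAAAAAAAAAD8AAAAAAAAAAAAAAD8AAAAAAAAAAAAAAH4AAAAAAAAAAAAAAPwAAAAAAAAAAAAAAfAAOAAAAAAAAAAAA8AAeAAAAAAAAAAAA8AA8AAAAAAAAAAAA8AAAAAAAAAAAAAAA8AAAAAAAAAAAAAAAcAAAAAAAAAAAAAAAMAAAAAAAAAAAAAAAAAAAAAAAAAAAAAAAAAAAAAAAAAAAAAAAAAAAAAAAAAA4AAAAAAAAAAAAAAD8AAAAAAAAAAAAAAD+AAAAAAAAAAAAAAD+AAAAAAAAAAAAAAA+AAAAAAAAAAAAAAAAAAAAAAAAAAAAAAAAAAAAA="/>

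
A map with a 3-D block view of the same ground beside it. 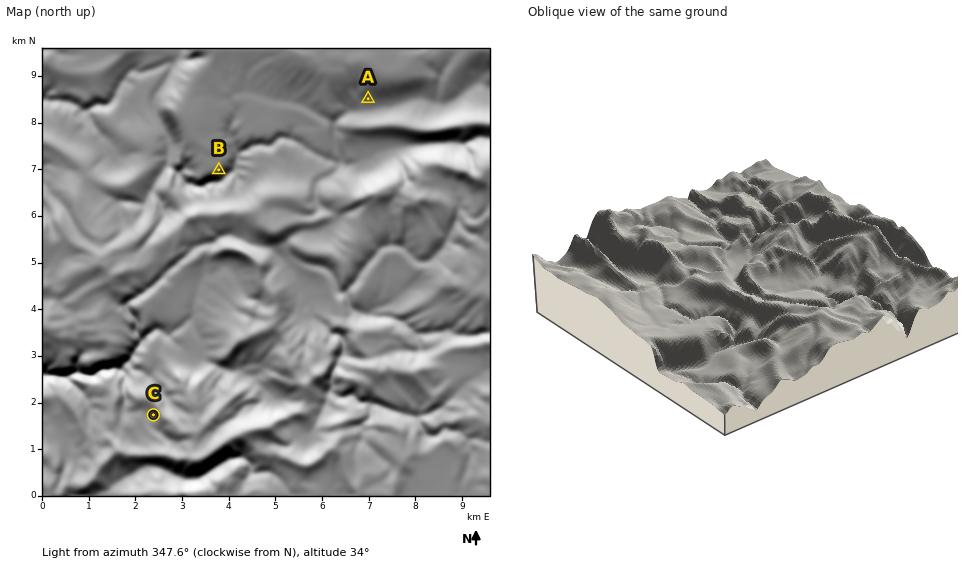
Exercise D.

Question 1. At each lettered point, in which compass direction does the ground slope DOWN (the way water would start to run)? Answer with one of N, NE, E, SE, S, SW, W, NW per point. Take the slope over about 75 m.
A S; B SE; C W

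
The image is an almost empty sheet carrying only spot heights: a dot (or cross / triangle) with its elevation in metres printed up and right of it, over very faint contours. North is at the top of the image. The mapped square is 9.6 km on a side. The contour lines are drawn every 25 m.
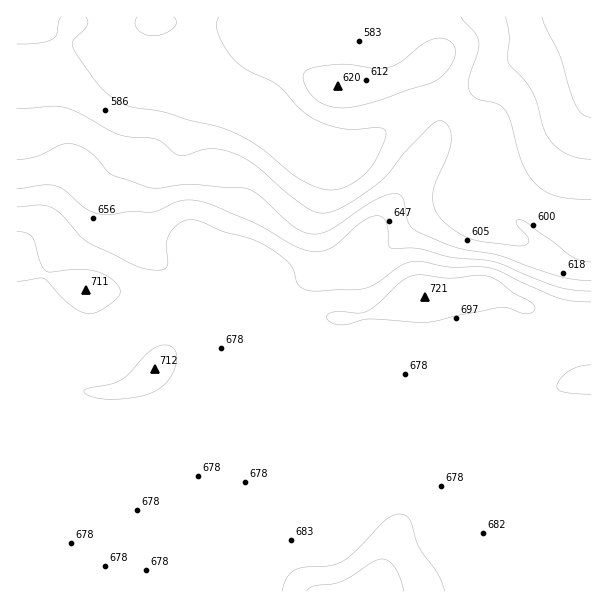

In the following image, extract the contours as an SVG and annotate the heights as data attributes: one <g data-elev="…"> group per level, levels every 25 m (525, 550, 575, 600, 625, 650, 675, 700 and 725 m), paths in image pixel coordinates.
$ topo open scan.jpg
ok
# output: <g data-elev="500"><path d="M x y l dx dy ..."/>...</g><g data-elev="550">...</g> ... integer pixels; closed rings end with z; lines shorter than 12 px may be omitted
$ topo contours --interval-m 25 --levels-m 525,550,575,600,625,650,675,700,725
<g data-elev="525"><path d="M591 117l-9-3-6-9-16-49-15-29-3-10"/></g><g data-elev="550"><path d="M591 159l-13-1-12-5-11-7-7-9-5-9-6-24-5-12-7-11-17-19-1-6 2-20-3-19"/></g><g data-elev="575"><path d="M591 199l-22-1-15-3-14-7-10-11-9-18-10-37-5-11-9-7-21-6-6-6-1-12 9-27 1-11-4-9-14-16"/><path d="M61 17l-3 6-1 12-5 4-13 4-22 1"/><path d="M137 17l-2 7 3 6 6 4 9 2 11-2 9-5 3-6-2-6"/><path d="M219 17l-3 7 2 9 6 14 9 12 15 11 30 15 20 22 10 8 15 8 18 5 13 1 23-1 7 1 2 6-5 14-8 15-8 10-12 9-11 5-10 2-12-2-23-10-39-32-27-15-67-19-33-5-12-5-12-9-9-9-25-36 0-7 14-16 1-4-2-4"/></g><g data-elev="600"><path d="M591 262l-10-2-9-3-44-33-7-4-5 1 0 3 11 12 2 4-3 5-5 1-48-7-15-6-14-11-8-10-3-14 2-13 12-29 4-13-1-14-3-4-4-4-6 0-6 4-26 27-19 24-12 10-32 21-12 5-9 1-7-2-9-5-20-14-30-27-12-7-12-6-12-3-10 0-23 6-7 0-21-15-39-5-39-22-14-5-13-2-36 2"/><path d="M331 107l14 1 18-3 71-23 9-7 8-10 4-11 0-7-8-7-10-2-12 5-24 19-12 5-14 1-24-3-12-1-22 3-11 3-2 4-1 4 6 14 9 9z"/></g><g data-elev="625"><path d="M591 281l-16-1-17-4-58-20-47-9-33-14-7-4-4-5-6-24-2-5-3-1-8 0-12 4-46 31-11 4-9 1-9-2-9-5-33-30-12-8-7-1-50-4-34 4-11-1-36-13-19-21-17-9-12 0-25 12-21 4"/></g><g data-elev="650"><path d="M591 291l-18-1-16-3-65-26-42-4-33-9-25 0-3-3-3-23-3-5-5-1-7 1-9 5-30 25-9 4-9 1-17-5-43-24-41-18-13-4-11-1-9 1-28 11-21-1-27 4-17-6-22-19-9-4-12-1-27 4"/></g><g data-elev="675"><path d="M591 302l-19-1-14-3-67-30-12-1-30 0-30-6-9 1-8 3-25 18-12 5-47 3-10-1-6-2-4-4-4-14-5-7-20-15-18-9-27-7-21-10-11-2-12 3-6 5-5 6-3 9 2 18-1 6-6 3-12-1-15-4-47-23-7-6-18-21-11-8-12-2-22 2"/></g><g data-elev="700"><path d="M445 591l-8-18-19-27-8-26-5-5-6-1-7 2-8 5-28 30-14 10-13 5-27 2-9 3-7 8-4 12"/><path d="M106 399l34-3 12-3 9-5 9-10 5-10 2-11-3-8-7-4-11 2-9 6-18 20-9 7-9 4-21 4-6 2 1 3 5 3z"/><path d="M591 365l-12 1-10 5-8 7-4 8 1 4 5 2 28 2"/><path d="M336 324l11 0 22-5 59 3 70-14 9 0 20 6 6-2 2-4-5-6-15-8-18-14-9-4-11-1-28 3-32-3-7 2-8 4-24 22-12 9-7 1-21-2-9 3-2 3 1 3z"/><path d="M17 281l27-3 26 27 10 6 7 2 8 0 9-5 13-9 3-6-1-6-5-6-9-6-9-4-18-2-31 3-6-9-9-26-6-4-9-1"/></g><g data-elev="725"><path d="M404 591l-4-13-5-11-6-6-6-2-11 3-30 19-10 3-18 2-7 5"/></g>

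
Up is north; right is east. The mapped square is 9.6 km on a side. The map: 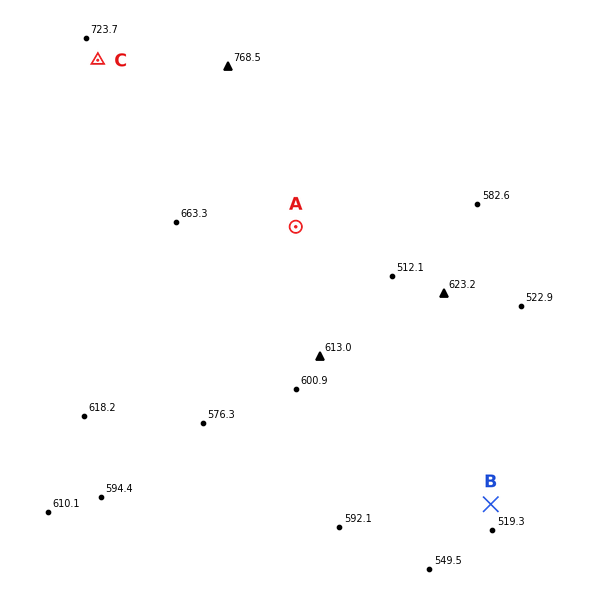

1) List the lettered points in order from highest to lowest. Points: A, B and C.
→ C A B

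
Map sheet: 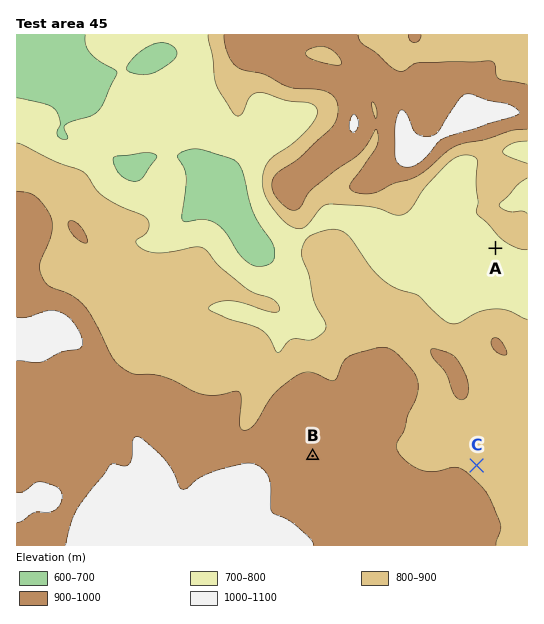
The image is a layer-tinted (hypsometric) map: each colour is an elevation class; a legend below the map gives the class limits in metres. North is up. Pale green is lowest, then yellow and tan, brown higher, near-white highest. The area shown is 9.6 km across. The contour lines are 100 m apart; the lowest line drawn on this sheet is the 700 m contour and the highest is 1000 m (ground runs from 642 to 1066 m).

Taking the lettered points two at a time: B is higher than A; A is lower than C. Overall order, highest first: B C A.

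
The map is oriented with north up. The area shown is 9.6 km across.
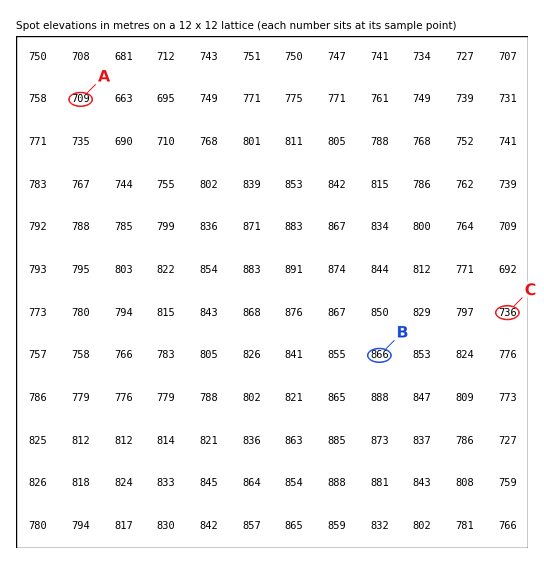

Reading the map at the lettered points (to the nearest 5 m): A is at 710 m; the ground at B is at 865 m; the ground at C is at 735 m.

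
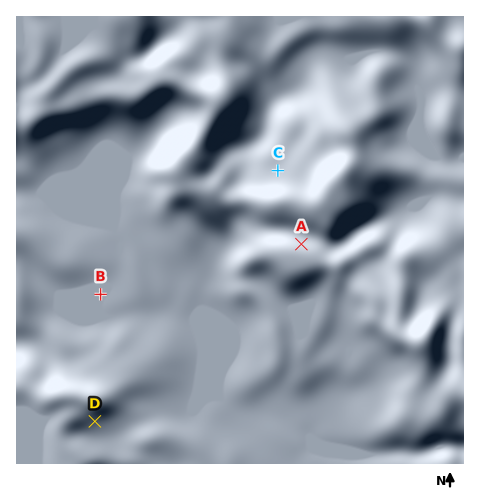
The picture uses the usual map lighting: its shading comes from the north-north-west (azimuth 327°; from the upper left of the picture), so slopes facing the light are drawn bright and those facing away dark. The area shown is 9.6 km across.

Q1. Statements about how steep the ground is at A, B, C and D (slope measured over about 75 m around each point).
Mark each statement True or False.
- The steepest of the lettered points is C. False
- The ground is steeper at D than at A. False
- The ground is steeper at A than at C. True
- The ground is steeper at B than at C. False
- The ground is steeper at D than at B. True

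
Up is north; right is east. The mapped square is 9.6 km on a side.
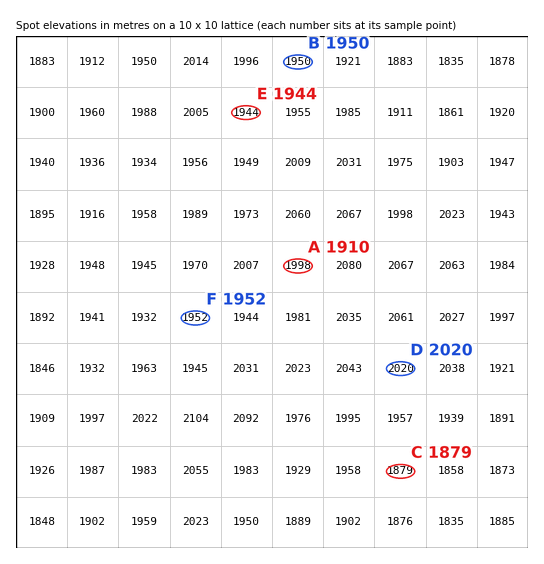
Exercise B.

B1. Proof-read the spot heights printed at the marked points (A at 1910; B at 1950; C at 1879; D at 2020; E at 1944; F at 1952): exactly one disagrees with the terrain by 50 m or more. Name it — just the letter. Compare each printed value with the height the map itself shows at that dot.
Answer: A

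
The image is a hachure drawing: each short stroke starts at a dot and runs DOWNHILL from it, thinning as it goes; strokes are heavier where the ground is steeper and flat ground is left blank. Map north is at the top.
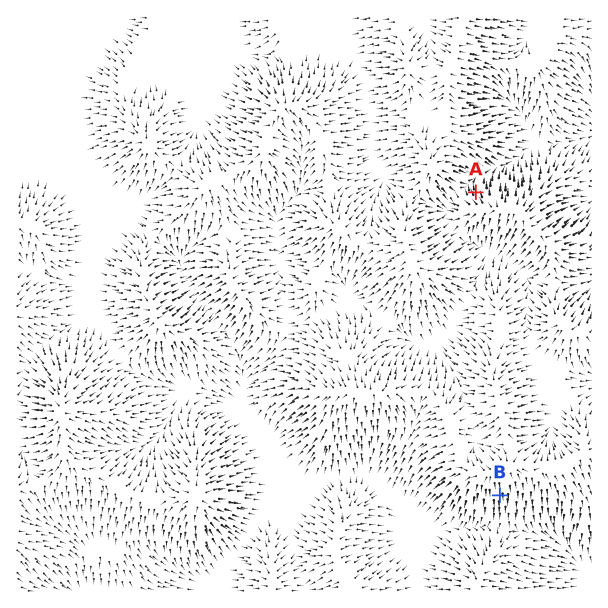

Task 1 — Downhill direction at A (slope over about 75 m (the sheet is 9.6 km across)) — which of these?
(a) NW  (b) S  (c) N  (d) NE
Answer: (c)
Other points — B S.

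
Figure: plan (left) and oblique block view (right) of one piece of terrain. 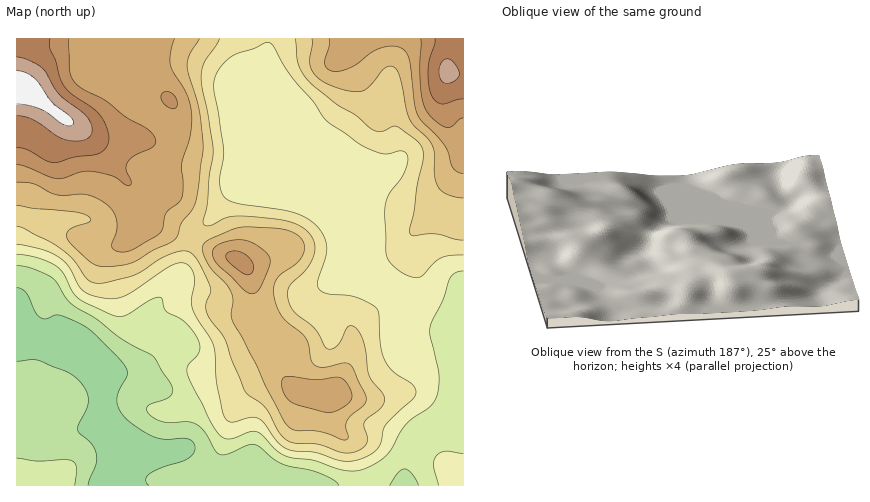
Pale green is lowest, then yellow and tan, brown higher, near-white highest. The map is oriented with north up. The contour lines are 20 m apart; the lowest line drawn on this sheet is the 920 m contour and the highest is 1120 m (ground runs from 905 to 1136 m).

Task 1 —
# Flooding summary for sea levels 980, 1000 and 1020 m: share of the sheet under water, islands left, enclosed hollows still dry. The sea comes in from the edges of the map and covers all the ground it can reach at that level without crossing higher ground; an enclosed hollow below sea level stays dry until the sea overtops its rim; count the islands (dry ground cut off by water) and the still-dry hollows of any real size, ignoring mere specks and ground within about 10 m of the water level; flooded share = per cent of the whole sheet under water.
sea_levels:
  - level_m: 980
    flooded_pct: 45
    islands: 0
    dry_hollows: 0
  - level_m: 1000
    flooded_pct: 58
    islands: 0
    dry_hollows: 0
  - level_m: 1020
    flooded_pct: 69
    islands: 1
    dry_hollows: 0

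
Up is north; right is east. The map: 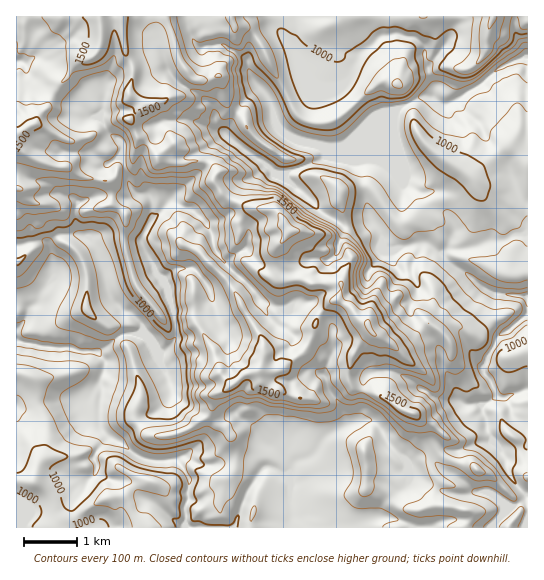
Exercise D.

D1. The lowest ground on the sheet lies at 630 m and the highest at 1720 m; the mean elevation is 1110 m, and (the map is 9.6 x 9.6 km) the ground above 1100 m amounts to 41.6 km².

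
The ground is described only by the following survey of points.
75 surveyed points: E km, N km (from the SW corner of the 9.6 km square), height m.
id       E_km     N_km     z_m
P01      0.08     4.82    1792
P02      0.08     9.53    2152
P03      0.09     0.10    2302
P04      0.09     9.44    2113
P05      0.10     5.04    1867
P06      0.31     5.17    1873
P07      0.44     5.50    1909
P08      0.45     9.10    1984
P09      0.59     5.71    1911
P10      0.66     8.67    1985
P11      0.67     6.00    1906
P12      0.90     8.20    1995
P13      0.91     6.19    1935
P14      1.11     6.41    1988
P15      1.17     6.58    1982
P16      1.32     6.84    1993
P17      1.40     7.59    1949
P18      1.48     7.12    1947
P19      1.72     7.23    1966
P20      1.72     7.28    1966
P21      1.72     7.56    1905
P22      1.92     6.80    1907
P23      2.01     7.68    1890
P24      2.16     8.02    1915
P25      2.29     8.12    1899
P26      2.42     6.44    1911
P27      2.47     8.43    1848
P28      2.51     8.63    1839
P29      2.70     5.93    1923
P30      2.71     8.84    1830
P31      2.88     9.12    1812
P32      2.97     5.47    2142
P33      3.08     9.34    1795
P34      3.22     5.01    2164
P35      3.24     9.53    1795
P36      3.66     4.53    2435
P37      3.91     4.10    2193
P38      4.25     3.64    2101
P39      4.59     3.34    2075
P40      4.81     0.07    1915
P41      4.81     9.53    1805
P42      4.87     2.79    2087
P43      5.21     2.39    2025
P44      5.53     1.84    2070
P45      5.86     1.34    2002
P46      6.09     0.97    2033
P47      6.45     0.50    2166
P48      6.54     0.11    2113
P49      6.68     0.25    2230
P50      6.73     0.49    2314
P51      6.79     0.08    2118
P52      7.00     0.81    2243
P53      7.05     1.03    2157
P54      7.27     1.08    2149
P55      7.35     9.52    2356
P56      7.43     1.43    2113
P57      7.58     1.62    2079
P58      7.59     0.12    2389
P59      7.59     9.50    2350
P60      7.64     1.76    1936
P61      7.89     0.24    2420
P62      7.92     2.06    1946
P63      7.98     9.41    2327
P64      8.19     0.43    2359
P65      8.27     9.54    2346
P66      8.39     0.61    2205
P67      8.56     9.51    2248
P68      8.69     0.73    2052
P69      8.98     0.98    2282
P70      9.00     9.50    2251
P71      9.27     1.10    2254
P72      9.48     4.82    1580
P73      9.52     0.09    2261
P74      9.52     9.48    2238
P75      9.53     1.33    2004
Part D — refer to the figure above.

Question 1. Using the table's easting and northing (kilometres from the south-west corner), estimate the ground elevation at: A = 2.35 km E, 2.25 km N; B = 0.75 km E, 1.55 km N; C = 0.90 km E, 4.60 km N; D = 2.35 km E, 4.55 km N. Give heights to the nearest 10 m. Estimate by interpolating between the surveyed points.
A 2070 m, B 1990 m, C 1900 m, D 2310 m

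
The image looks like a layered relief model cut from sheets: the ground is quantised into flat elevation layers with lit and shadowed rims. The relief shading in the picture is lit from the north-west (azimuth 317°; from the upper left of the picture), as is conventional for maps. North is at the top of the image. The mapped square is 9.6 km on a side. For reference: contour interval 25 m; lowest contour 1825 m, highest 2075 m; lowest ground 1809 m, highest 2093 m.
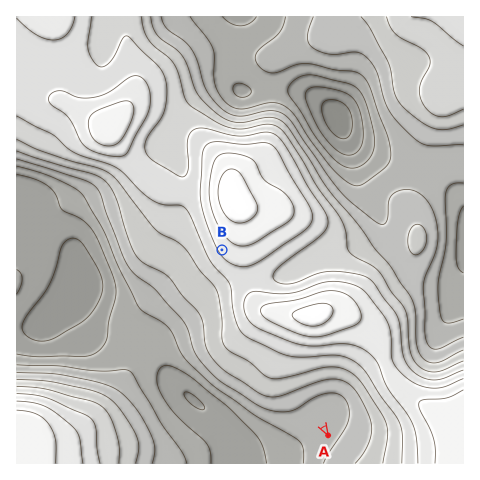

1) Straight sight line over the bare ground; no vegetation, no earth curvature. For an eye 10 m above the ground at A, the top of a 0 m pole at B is hidden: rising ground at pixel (300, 386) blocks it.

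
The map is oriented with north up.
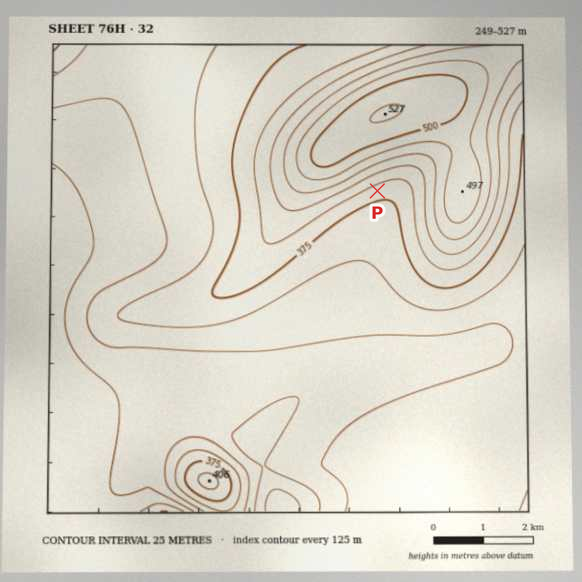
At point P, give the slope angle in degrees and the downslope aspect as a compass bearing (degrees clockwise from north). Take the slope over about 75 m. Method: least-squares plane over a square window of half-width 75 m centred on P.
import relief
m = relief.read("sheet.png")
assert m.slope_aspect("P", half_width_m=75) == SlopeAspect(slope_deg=5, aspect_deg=159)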